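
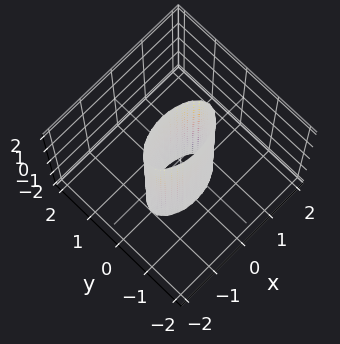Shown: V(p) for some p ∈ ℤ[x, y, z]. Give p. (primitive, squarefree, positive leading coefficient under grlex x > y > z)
x^2 + 3*y^2 - 1

1. The degree is 2 — a cylinder; a quadric.
2. Symmetries: mirror symmetry z ↦ −z ⇒ only even powers of z; it's symmetric under y → −y, forcing even powers of y; the x ↦ −x reflection is a symmetry, so x appears only in even powers.
3. From the visible intercepts: it misses every integer gridline on the z-axis; among the integer gridlines, it crosses the x-axis at x ∈ {-1, 1}.
4. These observations pin down the coefficients.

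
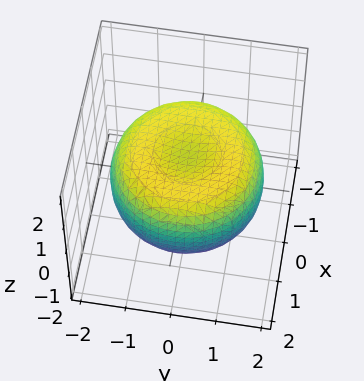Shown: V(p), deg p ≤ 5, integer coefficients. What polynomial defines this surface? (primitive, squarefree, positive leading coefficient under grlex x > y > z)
x^4 + 2*x^2*y^2 + y^4 - 2*x^2 - 2*y^2 + 3*z^2 - 2

First, the degree is 4 — no degree-3 surface has this shape.
Then, by symmetry, the z-axis is an axis of rotation, so x and y enter only as x² + y².
Next, from the visible intercepts: a circular section at z = -1 has radius exactly 1.
Finally, fitting integer coefficients to these (and the overall shape) gives p.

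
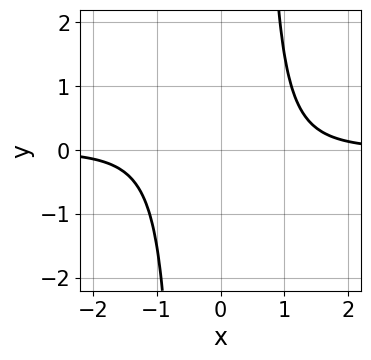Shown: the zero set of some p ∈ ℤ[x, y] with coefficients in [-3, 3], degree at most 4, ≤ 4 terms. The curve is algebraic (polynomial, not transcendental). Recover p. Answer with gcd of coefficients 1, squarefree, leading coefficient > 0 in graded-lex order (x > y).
3*x^3*y - x*y - 3

Degree: a generic line meets the curve in up to 4 points, so deg p = 4.
Checking where it meets the axes: the curve avoids every integer y-axis point in the box; it misses every integer gridline on the x-axis.
These observations pin down the coefficients.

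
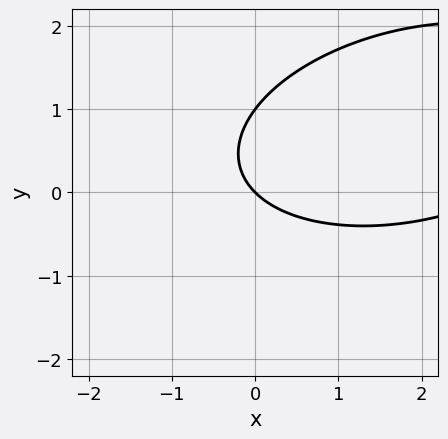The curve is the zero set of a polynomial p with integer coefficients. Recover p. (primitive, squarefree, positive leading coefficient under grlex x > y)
First, the degree is 2 — a generic line meets the curve in up to 2 points.
Next, against the integer gridlines: it meets the x-axis at x = 0 (among the integer gridlines); among the integer gridlines, it crosses the y-axis at y ∈ {0, 1}.
Finally, fitting integer coefficients to these (and the overall shape) gives p.

x^2 - x*y + 3*y^2 - 3*x - 3*y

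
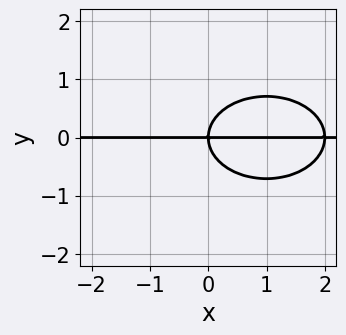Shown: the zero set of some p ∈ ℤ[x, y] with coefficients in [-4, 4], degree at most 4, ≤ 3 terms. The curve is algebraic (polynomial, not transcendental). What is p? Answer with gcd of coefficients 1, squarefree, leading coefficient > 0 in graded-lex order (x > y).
1. The degree is 3 — no degree-2 curve has this shape.
2. From the visible intercepts: it meets the y-axis at y = 0 (among the integer gridlines); the visible x-axis segment lies entirely on the curve.
3. Fitting integer coefficients to these (and the overall shape) gives p.

x^2*y + 2*y^3 - 2*x*y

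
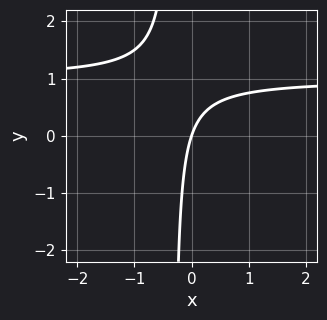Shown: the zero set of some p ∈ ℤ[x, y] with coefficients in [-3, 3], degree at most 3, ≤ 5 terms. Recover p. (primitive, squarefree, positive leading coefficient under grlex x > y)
3*x*y - 3*x + y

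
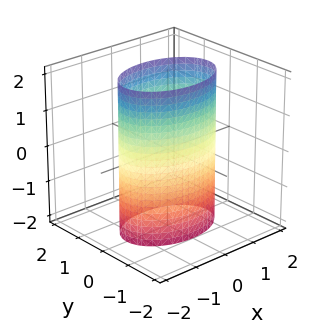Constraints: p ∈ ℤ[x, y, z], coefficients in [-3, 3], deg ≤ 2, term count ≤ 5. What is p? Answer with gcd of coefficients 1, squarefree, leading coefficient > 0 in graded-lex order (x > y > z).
x^2 + 2*y^2 - 2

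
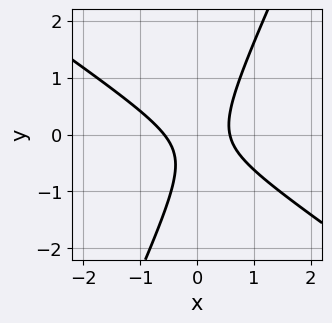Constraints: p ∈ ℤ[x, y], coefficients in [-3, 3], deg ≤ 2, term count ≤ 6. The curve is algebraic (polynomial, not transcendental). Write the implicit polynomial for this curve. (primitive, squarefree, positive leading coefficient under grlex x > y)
First, the degree is 2 — a generic line meets the curve in up to 2 points.
Next, from the visible intercepts: the curve avoids every integer y-axis point in the box.
Finally, assembling these constraints gives the stated polynomial.

3*x^2 + 3*x*y - 2*y^2 - y - 1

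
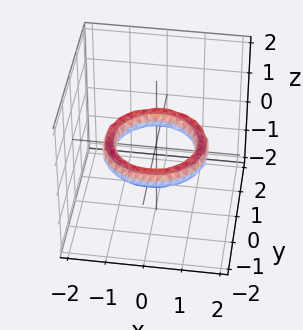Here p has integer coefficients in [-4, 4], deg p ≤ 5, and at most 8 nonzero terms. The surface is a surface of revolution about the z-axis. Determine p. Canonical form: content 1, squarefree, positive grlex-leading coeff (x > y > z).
x^4 + 2*x^2*y^2 + y^4 - 3*x^2 - 3*y^2 + 3*z^2 + 2

1. deg p = 4. No degree-3 surface has this shape.
2. By symmetry, the z-axis is an axis of rotation, so x and y enter only as x² + y².
3. Checking where it meets the axes: a circular section at z = 0 has radius exactly 1; among the integer gridlines, it crosses the y-axis at y ∈ {-1, 1}; it misses every integer gridline on the z-axis.
4. Solving for integer coefficients yields p as stated. Check: (-1, 0, 0) on the x-axis lies on the surface, and p(-1, 0, 0) = 0. ✓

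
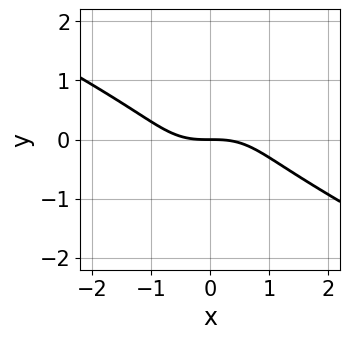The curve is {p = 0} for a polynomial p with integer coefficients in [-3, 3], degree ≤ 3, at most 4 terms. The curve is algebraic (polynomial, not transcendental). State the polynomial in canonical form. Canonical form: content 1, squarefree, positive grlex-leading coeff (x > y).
x^3 + x^2*y + 3*y^3 + 2*y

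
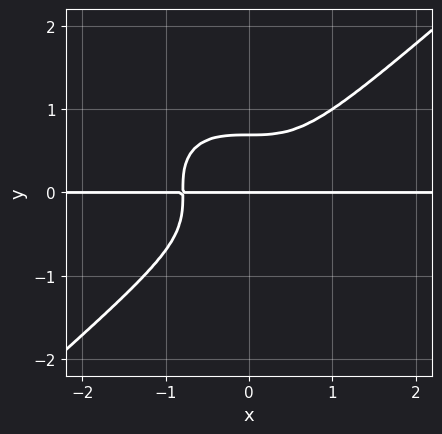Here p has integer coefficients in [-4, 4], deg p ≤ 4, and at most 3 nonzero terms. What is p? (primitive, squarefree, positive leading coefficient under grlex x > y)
2*x^3*y - 3*y^4 + y

First, degree: the shape is more complex than any degree-3 curve, so deg p = 4.
Next, reading off the gridlines: one y-axis crossing is at y = 0; the visible x-axis segment lies entirely on the curve.
Finally, these observations pin down the coefficients.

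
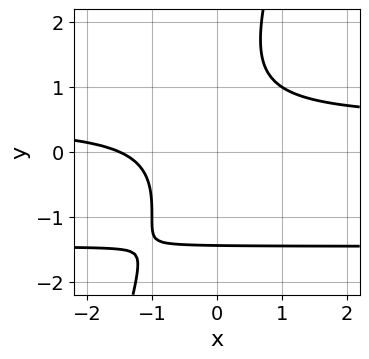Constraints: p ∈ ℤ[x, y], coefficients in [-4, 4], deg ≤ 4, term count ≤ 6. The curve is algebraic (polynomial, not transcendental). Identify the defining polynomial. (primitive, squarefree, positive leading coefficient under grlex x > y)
3*x*y^2 - y^3 + 3*x*y - 2*x - 3

(a) The degree is 3 — a generic line meets the curve in up to 3 points.
(b) The integer polynomial consistent with all of this is the stated p.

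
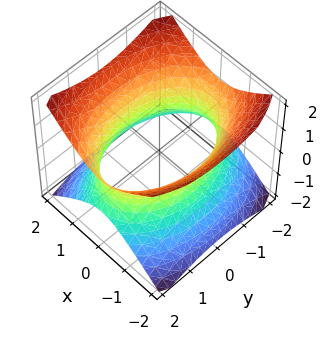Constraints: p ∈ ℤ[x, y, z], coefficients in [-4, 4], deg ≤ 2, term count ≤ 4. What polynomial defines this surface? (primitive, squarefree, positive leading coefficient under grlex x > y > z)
(a) Degree: one connected sheet with a waist; a quadric, so deg p = 2.
(b) Symmetries: the y ↦ −y reflection is a symmetry, so y appears only in even powers; the z ↦ −z reflection is a symmetry, so z appears only in even powers; mirror symmetry x ↦ −x ⇒ only even powers of x.
(c) From the axis intercepts and sections: the surface avoids every integer z-axis point in the box.
(d) Putting this together gives p.

2*x^2 + y^2 - 2*z^2 - 3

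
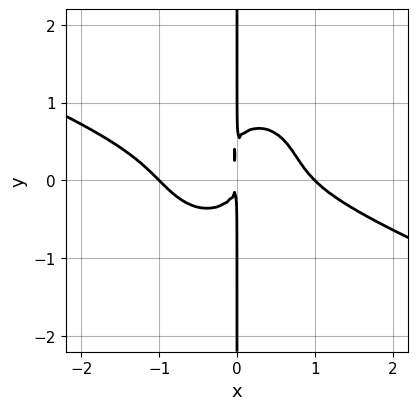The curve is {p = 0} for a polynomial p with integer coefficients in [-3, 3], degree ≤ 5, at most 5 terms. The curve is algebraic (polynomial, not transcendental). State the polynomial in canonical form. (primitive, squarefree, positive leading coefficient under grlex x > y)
1. deg p = 4. A generic line meets the curve in up to 4 points.
2. Observable constraints: the visible y-axis segment lies entirely on the curve; among the integer gridlines, it crosses the x-axis at x ∈ {-1, 1}.
3. Together with the visible shape, these determine p as stated.

x^4 + 2*x^3*y + 2*x*y^3 - x*y^2 - x^2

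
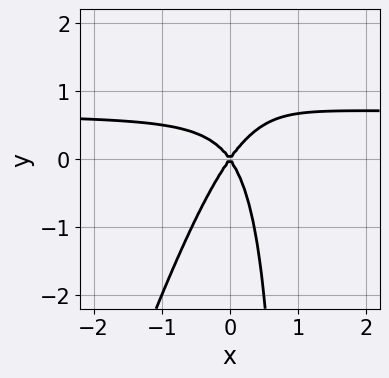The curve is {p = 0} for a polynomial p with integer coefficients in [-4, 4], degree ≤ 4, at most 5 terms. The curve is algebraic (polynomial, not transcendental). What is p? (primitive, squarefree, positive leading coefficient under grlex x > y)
3*x^2*y - x*y^2 - 2*x^2 + y^2

(a) Degree: the shape is more complex than any degree-2 curve, so deg p = 3.
(b) Observable constraints: one y-axis crossing is at y = 0; it meets the x-axis at x = 0 (among the integer gridlines).
(c) Together with the visible shape, these determine p as stated.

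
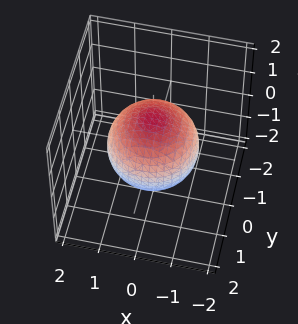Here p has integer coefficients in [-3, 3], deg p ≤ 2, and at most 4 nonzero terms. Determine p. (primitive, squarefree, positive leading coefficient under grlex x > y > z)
1. Degree: a closed, bounded, convex surface; a quadric, so deg p = 2.
2. Symmetries: it's symmetric under z → −z, forcing even powers of z; the surface is invariant under rotation about z: p = q(x² + y², z).
3. From the axis intercepts and sections: a circular section at z = 0 has radius between 1 and 2.
4. Matching integer coefficients to the picture gives p.

2*x^2 + 2*y^2 + 2*z^2 - 3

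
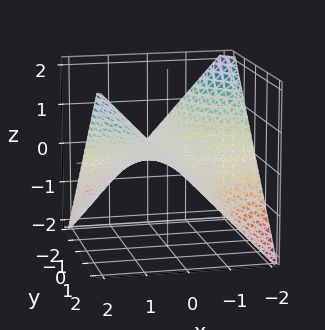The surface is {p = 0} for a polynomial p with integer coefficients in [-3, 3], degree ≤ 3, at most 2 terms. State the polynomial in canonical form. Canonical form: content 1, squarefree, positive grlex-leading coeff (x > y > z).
First, degree: a saddle surface; a quadric, so deg p = 2.
Then, observable constraints: it crosses the z-axis at the gridline z = 0; the visible y-axis segment lies entirely on the surface.
Finally, matching integer coefficients to the picture gives p. Check: (-2, 0, 0) on the x-axis lies on the surface, and p(-2, 0, 0) = 0. ✓

x*y - 2*z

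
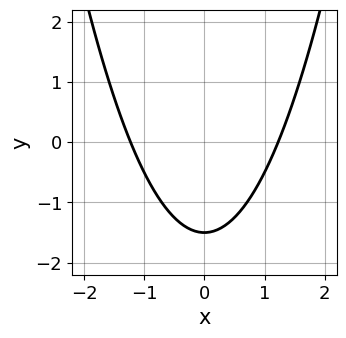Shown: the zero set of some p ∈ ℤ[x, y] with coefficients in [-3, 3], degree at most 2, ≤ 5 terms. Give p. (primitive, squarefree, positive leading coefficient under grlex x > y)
2*x^2 - 2*y - 3

1. The degree is 2 — no degree-1 curve has this shape.
2. Symmetries: mirror symmetry x ↦ −x ⇒ only even powers of x.
3. Matching integer coefficients to the picture gives p.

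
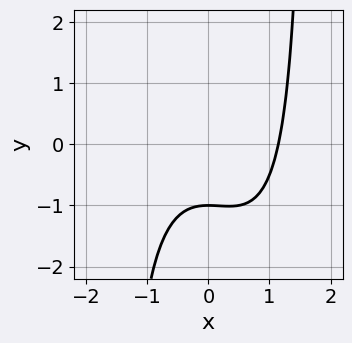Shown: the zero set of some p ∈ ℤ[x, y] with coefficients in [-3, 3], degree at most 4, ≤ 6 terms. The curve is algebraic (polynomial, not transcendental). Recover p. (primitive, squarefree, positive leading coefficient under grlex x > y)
(a) The degree is 3 — no degree-2 curve has this shape.
(b) From the axis intercepts and sections: it crosses the y-axis at the gridline y = -1.
(c) Fitting integer coefficients to these (and the overall shape) gives p.

2*x^3 + x^2*y - 3*y - 3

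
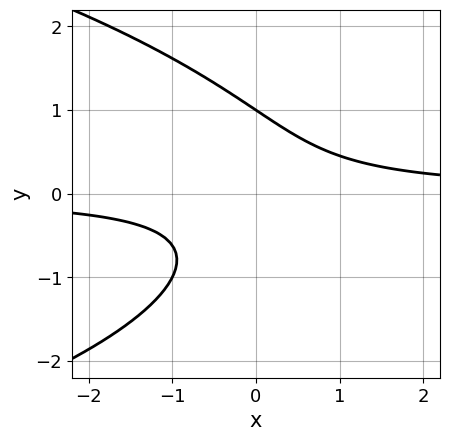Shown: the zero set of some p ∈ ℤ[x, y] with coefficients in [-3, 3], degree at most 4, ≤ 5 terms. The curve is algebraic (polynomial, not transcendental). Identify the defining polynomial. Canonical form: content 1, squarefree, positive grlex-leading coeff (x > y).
y^3 + 2*x*y - 1

1. Degree: a generic line meets the curve in up to 3 points, so deg p = 3.
2. Reading off the gridlines: one y-axis crossing is at y = 1; it misses every integer gridline on the x-axis.
3. Solving for integer coefficients yields p as stated.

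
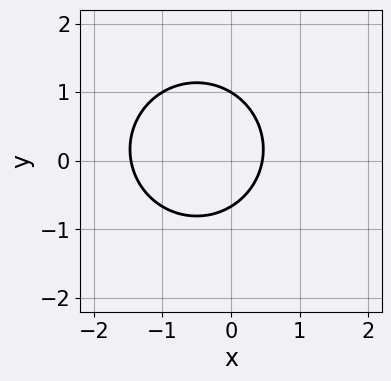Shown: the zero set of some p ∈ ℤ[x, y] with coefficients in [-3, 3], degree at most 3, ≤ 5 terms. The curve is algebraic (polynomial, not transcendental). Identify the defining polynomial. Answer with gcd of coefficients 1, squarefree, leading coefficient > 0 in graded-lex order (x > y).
3*x^2 + 3*y^2 + 3*x - y - 2

1. Degree: a generic line meets the curve in up to 2 points, so deg p = 2.
2. From the visible intercepts: one y-axis crossing is at y = 1.
3. Together with the visible shape, these determine p as stated.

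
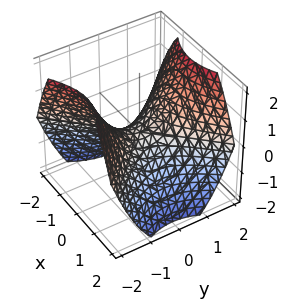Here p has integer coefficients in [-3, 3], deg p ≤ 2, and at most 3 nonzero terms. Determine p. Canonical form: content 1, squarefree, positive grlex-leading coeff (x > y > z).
2*x^2 - 2*y^2 + 3*z

First, degree: a hyperbolic paraboloid; a quadric, so deg p = 2.
Next, symmetries: it's symmetric under x → −x, forcing even powers of x; the y ↦ −y reflection is a symmetry, so y appears only in even powers.
Next, against the integer gridlines: one z-axis crossing is at z = 0; it meets the x-axis at x = 0 (among the integer gridlines); it crosses the y-axis at the gridline y = 0.
Finally, fitting integer coefficients to these (and the overall shape) gives p.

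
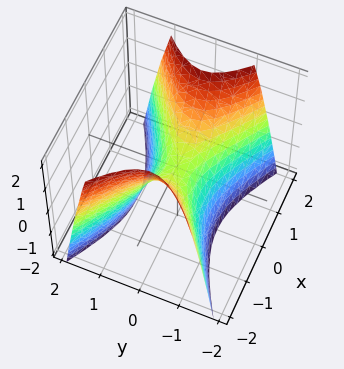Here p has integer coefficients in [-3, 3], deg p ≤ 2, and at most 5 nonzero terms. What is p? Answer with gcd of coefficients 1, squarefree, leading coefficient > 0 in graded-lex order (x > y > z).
x^2 - 2*y^2 - z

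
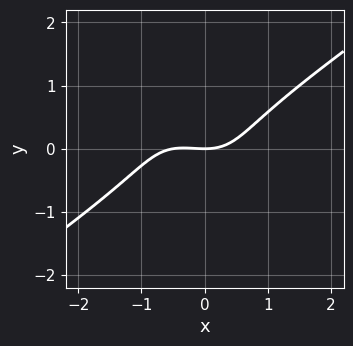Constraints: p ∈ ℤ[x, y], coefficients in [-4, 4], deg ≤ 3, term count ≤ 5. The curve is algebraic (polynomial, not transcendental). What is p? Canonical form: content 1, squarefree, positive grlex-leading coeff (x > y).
2*x^3 - 2*x*y^2 - 3*y^3 + x^2 - 3*y

First, the degree is 3 — a generic line meets the curve in up to 3 points.
Then, reading off the gridlines: it meets the y-axis at y = 0 (among the integer gridlines); one x-axis crossing is at x = 0.
Finally, matching integer coefficients to the picture gives p.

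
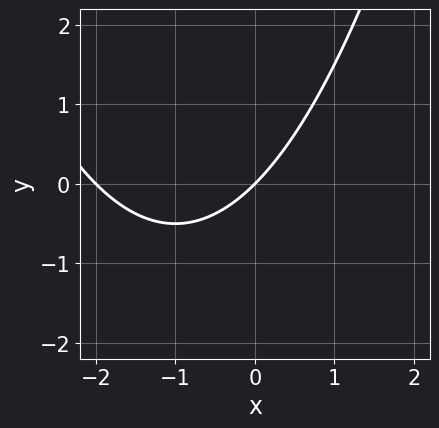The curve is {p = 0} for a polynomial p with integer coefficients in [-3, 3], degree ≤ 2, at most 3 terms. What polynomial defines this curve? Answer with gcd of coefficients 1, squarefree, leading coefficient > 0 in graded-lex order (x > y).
x^2 + 2*x - 2*y

1. Degree: a generic line meets the curve in up to 2 points, so deg p = 2.
2. From the axis intercepts and sections: one y-axis crossing is at y = 0; the x-axis gridline crossings are at x ∈ {-2, 0}.
3. Matching integer coefficients to the picture gives p.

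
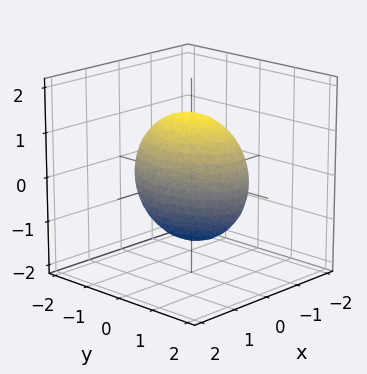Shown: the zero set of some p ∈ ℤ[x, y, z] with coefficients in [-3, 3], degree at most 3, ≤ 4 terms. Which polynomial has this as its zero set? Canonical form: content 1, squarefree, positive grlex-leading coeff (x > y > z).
2*x^2 + y^2 + z^2 - 2

1. deg p = 2. Bounded and convex; a quadric.
2. Symmetries: the x ↦ −x reflection is a symmetry, so x appears only in even powers; mirror symmetry y ↦ −y ⇒ only even powers of y; it's symmetric under z → −z, forcing even powers of z.
3. Checking where it meets the axes: the x-axis gridline crossings are at x ∈ {-1, 1}.
4. These observations pin down the coefficients.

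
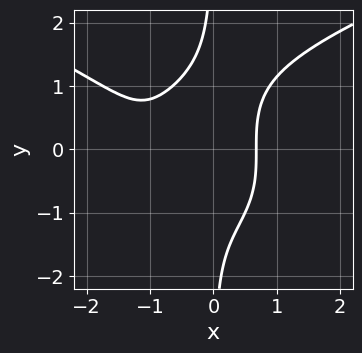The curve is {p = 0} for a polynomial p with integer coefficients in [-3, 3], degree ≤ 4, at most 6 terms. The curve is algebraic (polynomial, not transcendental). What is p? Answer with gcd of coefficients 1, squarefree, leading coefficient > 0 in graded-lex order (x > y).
2*x*y^3 - 2*x^3 - 3*x^2 + 2

(a) Degree: no degree-3 curve has this shape, so deg p = 4.
(b) Checking where it meets the axes: no y-intercept at any integer in the box.
(c) Solving for integer coefficients yields p as stated.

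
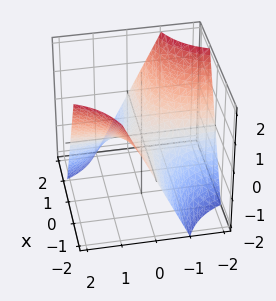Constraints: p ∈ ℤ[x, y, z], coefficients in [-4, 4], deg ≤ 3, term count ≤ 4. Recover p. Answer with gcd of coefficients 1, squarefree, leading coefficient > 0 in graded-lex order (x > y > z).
x*y + z

1. Degree: a hyperbolic paraboloid; a quadric, so deg p = 2.
2. Checking where it meets the axes: the visible x-axis segment lies entirely on the surface; it crosses the z-axis at the gridline z = 0.
3. Matching integer coefficients to the picture gives p. Check: (0, -1, 0) on the y-axis lies on the surface, and p(0, -1, 0) = 0. ✓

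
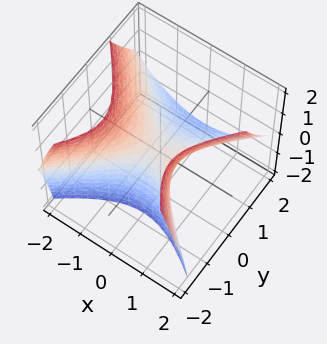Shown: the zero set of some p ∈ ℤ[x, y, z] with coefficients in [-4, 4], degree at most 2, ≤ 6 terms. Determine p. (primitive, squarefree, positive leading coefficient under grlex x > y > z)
x^2 - y^2 - y*z - z

First, degree: a generic line meets the surface in up to 2 points, so deg p = 2.
Next, from the axis intercepts and sections: it meets the x-axis at x = 0 (among the integer gridlines); it crosses the y-axis at the gridline y = 0.
Finally, assembling these constraints gives the stated polynomial.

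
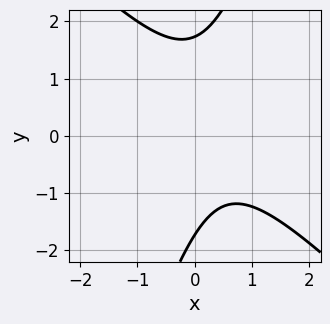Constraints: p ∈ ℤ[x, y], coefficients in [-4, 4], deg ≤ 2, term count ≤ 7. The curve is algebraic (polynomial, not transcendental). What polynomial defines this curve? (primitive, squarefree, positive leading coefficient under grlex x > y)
3*x^2 + 2*x*y - y^2 - 2*x + 3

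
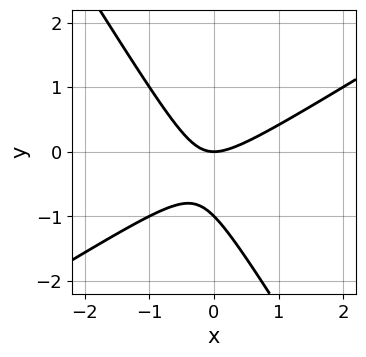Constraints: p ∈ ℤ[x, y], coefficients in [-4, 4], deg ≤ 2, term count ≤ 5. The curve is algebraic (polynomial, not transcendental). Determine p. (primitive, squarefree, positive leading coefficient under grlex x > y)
x^2 - x*y - y^2 - y

deg p = 2.
Observable constraints: it crosses the x-axis at the gridline x = 0; among the integer gridlines, it crosses the y-axis at y ∈ {-1, 0}.
Fitting integer coefficients to these (and the overall shape) gives p.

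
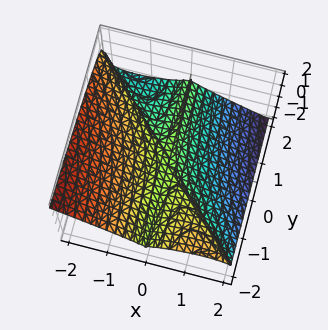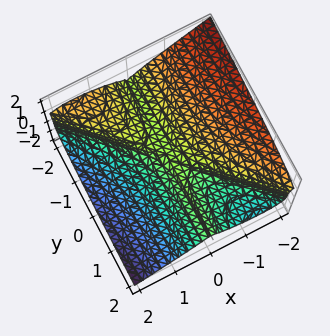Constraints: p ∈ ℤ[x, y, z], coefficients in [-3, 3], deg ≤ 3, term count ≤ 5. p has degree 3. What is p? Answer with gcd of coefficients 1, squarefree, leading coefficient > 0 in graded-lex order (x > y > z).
x^3 + x^2*y + 3*z^3

First, degree: no degree-2 surface has this shape, so deg p = 3.
Next, against the integer gridlines: every point of the y-axis in the box is on the surface; one x-axis crossing is at x = 0; it crosses the z-axis at the gridline z = 0.
Finally, putting this together gives p.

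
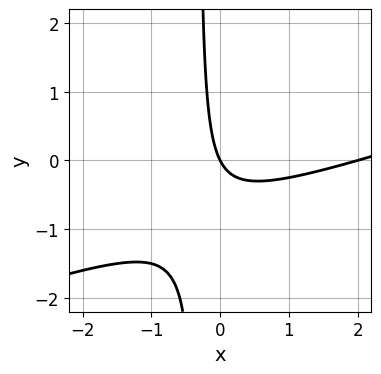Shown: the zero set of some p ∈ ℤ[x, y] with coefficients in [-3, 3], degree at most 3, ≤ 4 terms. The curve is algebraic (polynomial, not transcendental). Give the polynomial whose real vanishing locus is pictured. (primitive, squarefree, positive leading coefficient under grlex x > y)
1. deg p = 2. A generic line meets the curve in up to 2 points.
2. Against the integer gridlines: one y-axis crossing is at y = 0; the x-axis gridline crossings are at x ∈ {0, 2}.
3. Matching integer coefficients to the picture gives p.

x^2 - 3*x*y - 2*x - y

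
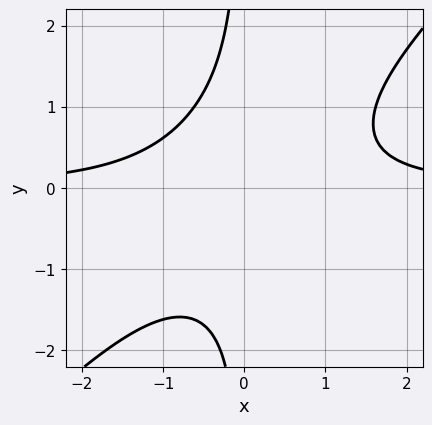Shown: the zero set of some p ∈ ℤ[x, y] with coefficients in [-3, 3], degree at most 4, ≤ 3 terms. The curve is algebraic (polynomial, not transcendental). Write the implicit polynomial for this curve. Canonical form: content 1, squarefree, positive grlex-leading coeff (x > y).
x^2*y - x*y^2 - 1

First, deg p = 3. No degree-2 curve has this shape.
Then, reading off the gridlines: no y-intercept at any integer in the box; the curve avoids every integer x-axis point in the box.
Finally, matching integer coefficients to the picture gives p.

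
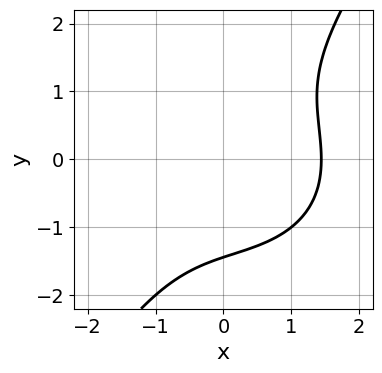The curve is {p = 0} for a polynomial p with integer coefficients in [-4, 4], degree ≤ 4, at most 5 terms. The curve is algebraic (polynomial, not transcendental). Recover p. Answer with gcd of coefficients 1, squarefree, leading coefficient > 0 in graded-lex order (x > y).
x^3 + x*y^2 - y^3 - 3

First, the degree is 3 — a generic line meets the curve in up to 3 points.
Finally, solving for integer coefficients yields p as stated.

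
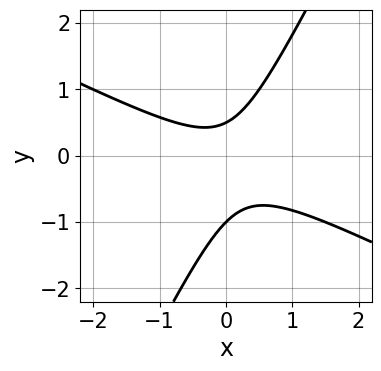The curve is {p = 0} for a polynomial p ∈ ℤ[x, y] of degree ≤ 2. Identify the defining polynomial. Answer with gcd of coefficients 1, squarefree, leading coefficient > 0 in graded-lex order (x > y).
2*x^2 + 3*x*y - 2*y^2 - y + 1

Degree: a generic line meets the curve in up to 2 points, so deg p = 2.
Observable constraints: no x-intercept at any integer in the box; one y-axis crossing is at y = -1.
Putting this together gives p.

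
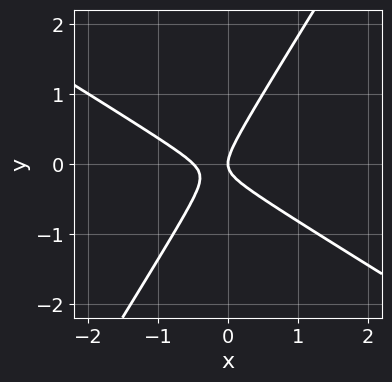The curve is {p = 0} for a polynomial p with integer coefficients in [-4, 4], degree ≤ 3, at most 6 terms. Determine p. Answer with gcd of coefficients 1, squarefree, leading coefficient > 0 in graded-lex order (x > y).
2*x^2 + 2*x*y - 2*y^2 + x

(a) deg p = 2.
(b) Against the integer gridlines: it meets the y-axis at y = 0 (among the integer gridlines); it crosses the x-axis at the gridline x = 0.
(c) Assembling these constraints gives the stated polynomial.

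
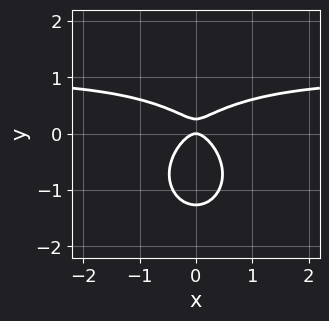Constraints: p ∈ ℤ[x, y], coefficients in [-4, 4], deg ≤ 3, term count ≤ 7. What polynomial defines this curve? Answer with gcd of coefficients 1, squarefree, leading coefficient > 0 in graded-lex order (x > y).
Degree: a generic line meets the curve in up to 3 points, so deg p = 3.
Symmetries: it's symmetric under x → −x, forcing even powers of x.
Observable constraints: it meets the y-axis at y = 0 (among the integer gridlines); it crosses the x-axis at the gridline x = 0.
Together with the visible shape, these determine p as stated.

3*x^2*y + 3*y^3 - 3*x^2 + 3*y^2 - y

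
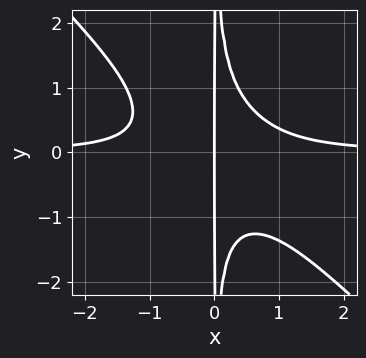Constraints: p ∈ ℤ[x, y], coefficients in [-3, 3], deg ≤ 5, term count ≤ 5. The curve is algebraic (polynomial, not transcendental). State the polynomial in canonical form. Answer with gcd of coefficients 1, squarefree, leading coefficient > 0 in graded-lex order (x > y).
2*x^3*y + 2*x^2*y^2 - x

1. Degree: the shape is more complex than any degree-3 curve, so deg p = 4.
2. Observable constraints: one x-axis crossing is at x = 0; every point of the y-axis in the box is on the curve.
3. The integer polynomial consistent with all of this is the stated p.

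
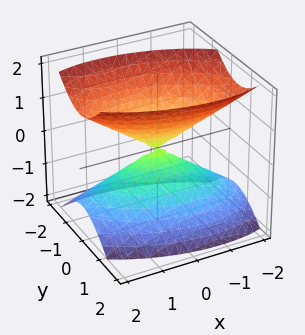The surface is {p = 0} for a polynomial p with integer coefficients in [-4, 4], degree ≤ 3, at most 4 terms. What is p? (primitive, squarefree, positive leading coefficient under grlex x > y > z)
x^2 + x*y + 3*y^2 - 2*z^2

First, I count 2 distinct pieces. They look like related sheets of one shape, so recover p as a whole.
Next, degree: the shape is more complex than any degree-1 surface, so deg p = 2.
Then, checking where it meets the axes: one z-axis crossing is at z = 0; it meets the x-axis at x = 0 (among the integer gridlines); it crosses the y-axis at the gridline y = 0.
Finally, fitting integer coefficients to these (and the overall shape) gives p.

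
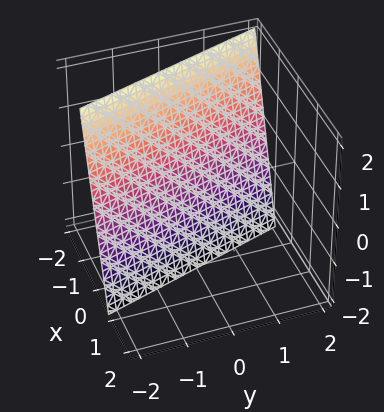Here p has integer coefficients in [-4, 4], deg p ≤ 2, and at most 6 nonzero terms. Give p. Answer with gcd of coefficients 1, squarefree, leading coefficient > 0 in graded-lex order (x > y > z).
3*x + y + z + 2

1. deg p = 1. The surface is flat (a plane).
2. Against the integer gridlines: it crosses the z-axis at the gridline z = -2; it meets the y-axis at y = -2 (among the integer gridlines).
3. Together with the visible shape, these determine p as stated.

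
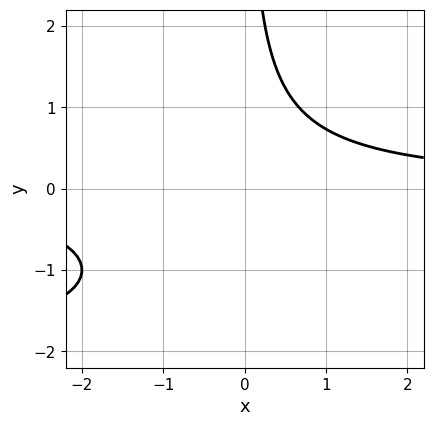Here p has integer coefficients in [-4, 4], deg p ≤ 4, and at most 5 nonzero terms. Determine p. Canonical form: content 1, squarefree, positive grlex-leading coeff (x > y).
x*y^2 + 2*x*y - 2

First, degree: a generic line meets the curve in up to 3 points, so deg p = 3.
Then, from the axis intercepts and sections: it misses every integer gridline on the x-axis; no y-intercept at any integer in the box.
Finally, assembling these constraints gives the stated polynomial.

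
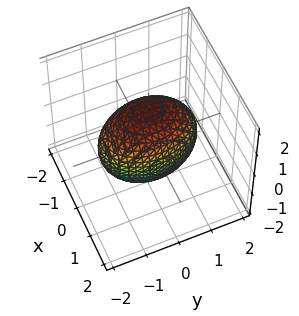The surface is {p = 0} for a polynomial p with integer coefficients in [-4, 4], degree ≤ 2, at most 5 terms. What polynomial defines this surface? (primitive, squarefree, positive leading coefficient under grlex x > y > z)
2*x^2 + y^2 + z^2 - 2

1. The degree is 2 — a closed, bounded, convex surface; a quadric.
2. Symmetries: the z ↦ −z reflection is a symmetry, so z appears only in even powers; the y ↦ −y reflection is a symmetry, so y appears only in even powers; the x ↦ −x reflection is a symmetry, so x appears only in even powers.
3. From the visible intercepts: among the integer gridlines, it crosses the x-axis at x ∈ {-1, 1}.
4. Solving for integer coefficients yields p as stated.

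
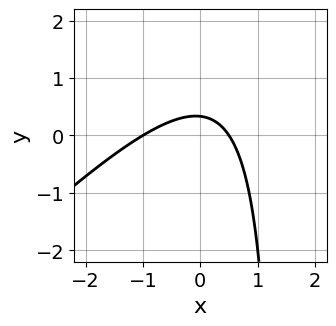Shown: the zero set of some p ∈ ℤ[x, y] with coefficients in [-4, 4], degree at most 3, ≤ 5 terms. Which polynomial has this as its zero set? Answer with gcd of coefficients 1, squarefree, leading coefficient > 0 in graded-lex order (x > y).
deg p = 2. No degree-1 curve has this shape.
From the axis intercepts and sections: one x-axis crossing is at x = -1.
These observations pin down the coefficients.

2*x^2 - 2*x*y + x + 3*y - 1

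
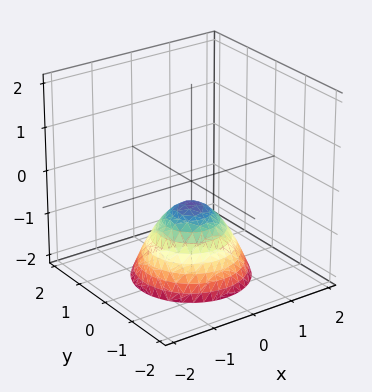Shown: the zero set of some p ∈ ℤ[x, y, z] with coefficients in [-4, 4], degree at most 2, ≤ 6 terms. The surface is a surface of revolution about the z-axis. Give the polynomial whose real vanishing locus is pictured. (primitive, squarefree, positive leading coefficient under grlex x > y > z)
First, the degree is 2 — the shape is more complex than any degree-1 surface.
Next, symmetries: rotational symmetry about the z-axis ⇒ p depends on x, y only through x² + y².
Next, from the axis intercepts and sections: a circular section at z = -1 has radius between 0 and 1; it misses every integer gridline on the y-axis.
Finally, fitting integer coefficients to these (and the overall shape) gives p.

2*x^2 + 2*y^2 + 2*z + 1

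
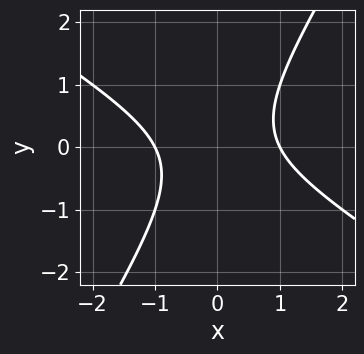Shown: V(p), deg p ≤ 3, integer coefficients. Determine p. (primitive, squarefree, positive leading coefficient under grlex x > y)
First, deg p = 2. A generic line meets the curve in up to 2 points.
Next, reading off the gridlines: no y-intercept at any integer in the box; the x-axis gridline crossings are at x ∈ {-1, 1}.
Finally, these observations pin down the coefficients.

x^2 + x*y - y^2 - 1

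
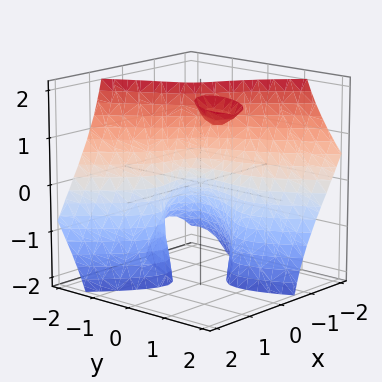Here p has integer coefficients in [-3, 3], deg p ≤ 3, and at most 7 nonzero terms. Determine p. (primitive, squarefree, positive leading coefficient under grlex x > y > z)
2*x^3 - 3*x*y*z + y^3 + x^2 + 1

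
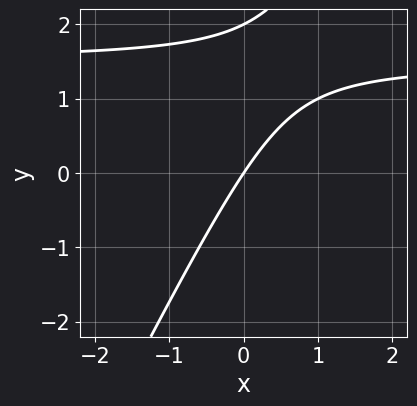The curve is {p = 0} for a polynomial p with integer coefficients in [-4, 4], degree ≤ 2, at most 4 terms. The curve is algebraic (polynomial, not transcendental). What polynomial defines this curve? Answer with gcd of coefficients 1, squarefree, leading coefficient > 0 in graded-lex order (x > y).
(a) The degree is 2 — the shape is more complex than any degree-1 curve.
(b) Reading off the gridlines: the y-axis gridline crossings are at y ∈ {0, 2}; it crosses the x-axis at the gridline x = 0.
(c) Fitting integer coefficients to these (and the overall shape) gives p.

2*x*y - y^2 - 3*x + 2*y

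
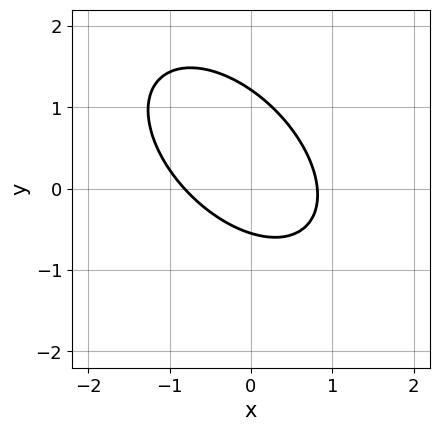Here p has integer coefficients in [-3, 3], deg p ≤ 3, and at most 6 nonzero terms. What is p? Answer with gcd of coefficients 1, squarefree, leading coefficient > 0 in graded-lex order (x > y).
3*x^2 + 3*x*y + 3*y^2 - 2*y - 2

Degree: no degree-1 curve has this shape, so deg p = 2.
Matching integer coefficients to the picture gives p.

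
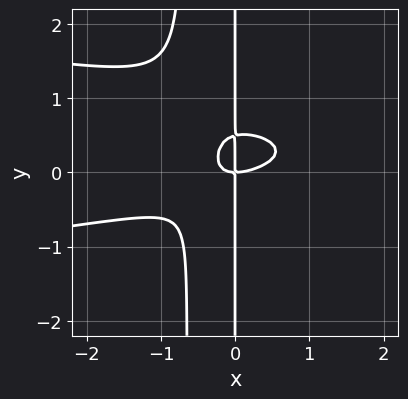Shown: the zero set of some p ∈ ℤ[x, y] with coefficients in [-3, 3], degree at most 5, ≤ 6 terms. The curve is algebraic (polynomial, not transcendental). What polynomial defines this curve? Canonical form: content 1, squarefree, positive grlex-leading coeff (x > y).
3*x^2*y^2 + x^3 - 2*x^2*y + 2*x*y^2 - x*y

First, the degree is 4 — no degree-3 curve has this shape.
Then, from the visible intercepts: the visible y-axis segment lies entirely on the curve; it crosses the x-axis at the gridline x = 0.
Finally, assembling these constraints gives the stated polynomial.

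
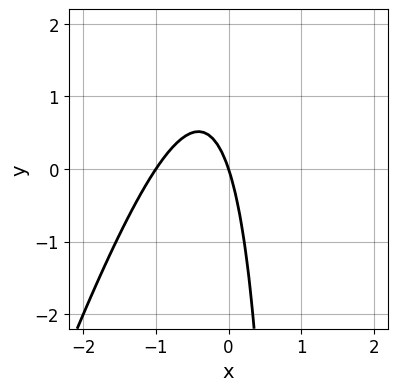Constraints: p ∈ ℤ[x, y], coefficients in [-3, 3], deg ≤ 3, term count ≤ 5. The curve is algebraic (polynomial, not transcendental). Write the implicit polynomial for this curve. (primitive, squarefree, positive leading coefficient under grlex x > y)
3*x^2 - x*y + 3*x + y

deg p = 2. The shape is more complex than any degree-1 curve.
From the visible intercepts: the x-axis gridline crossings are at x ∈ {-1, 0}; it crosses the y-axis at the gridline y = 0.
Assembling these constraints gives the stated polynomial.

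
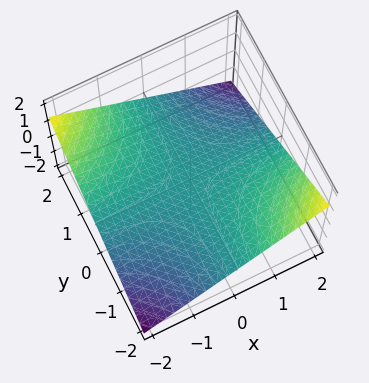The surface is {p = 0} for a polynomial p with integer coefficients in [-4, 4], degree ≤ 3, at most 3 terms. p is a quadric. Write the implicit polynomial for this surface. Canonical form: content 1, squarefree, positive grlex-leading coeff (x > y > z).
First, degree: a hyperbolic paraboloid; a quadric, so deg p = 2.
Then, reading off the gridlines: it crosses the z-axis at the gridline z = 0; the visible y-axis segment lies entirely on the surface.
Finally, matching integer coefficients to the picture gives p. Check: (2, 0, 0) on the x-axis lies on the surface, and p(2, 0, 0) = 0. ✓

x*y + 3*z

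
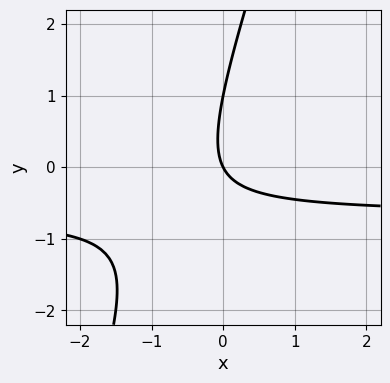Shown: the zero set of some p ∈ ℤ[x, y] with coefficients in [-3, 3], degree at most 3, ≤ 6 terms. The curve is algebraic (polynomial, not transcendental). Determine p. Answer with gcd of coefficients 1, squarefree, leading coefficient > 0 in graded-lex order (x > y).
3*x*y - y^2 + 2*x + y

(a) deg p = 2. No degree-1 curve has this shape.
(b) From the axis intercepts and sections: it crosses the x-axis at the gridline x = 0; the y-axis gridline crossings are at y ∈ {0, 1}.
(c) Fitting integer coefficients to these (and the overall shape) gives p.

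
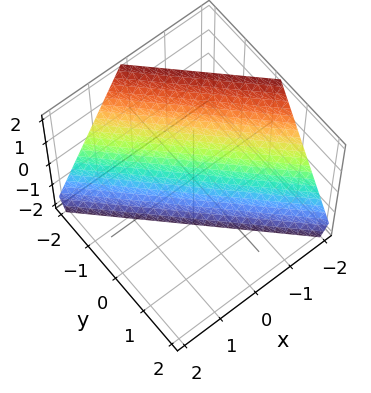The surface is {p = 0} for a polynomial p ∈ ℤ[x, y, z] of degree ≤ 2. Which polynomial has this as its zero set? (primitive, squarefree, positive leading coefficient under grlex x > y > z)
(a) The degree is 1 — the surface is flat (a plane).
(b) Checking where it meets the axes: it crosses the y-axis at the gridline y = -1; it crosses the z-axis at the gridline z = -2.
(c) Matching integer coefficients to the picture gives p. Check: (-1, 0, 0) on the x-axis lies on the surface, and p(-1, 0, 0) = 0. ✓

2*x + 2*y + z + 2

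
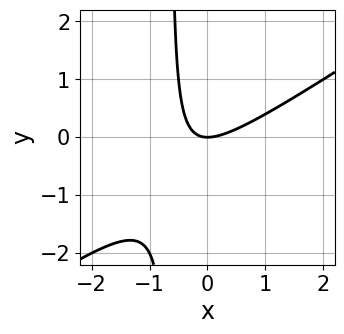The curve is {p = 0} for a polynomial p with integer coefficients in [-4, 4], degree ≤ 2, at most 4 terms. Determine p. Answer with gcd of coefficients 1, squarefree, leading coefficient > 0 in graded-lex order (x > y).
Degree: no degree-1 curve has this shape, so deg p = 2.
From the visible intercepts: it crosses the y-axis at the gridline y = 0; it meets the x-axis at x = 0 (among the integer gridlines).
Solving for integer coefficients yields p as stated.

2*x^2 - 3*x*y - 2*y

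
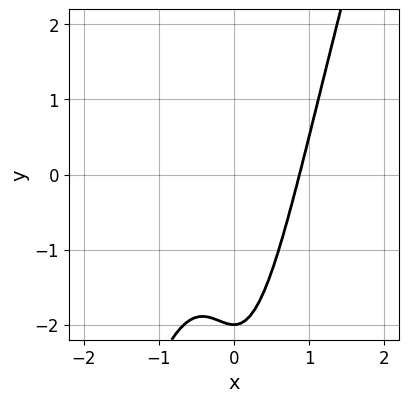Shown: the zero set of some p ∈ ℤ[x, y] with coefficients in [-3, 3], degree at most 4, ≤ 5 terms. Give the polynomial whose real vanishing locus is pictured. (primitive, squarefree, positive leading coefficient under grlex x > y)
1. deg p = 3. The shape is more complex than any degree-2 curve.
2. Reading off the gridlines: it crosses the y-axis at the gridline y = -2.
3. Fitting integer coefficients to these (and the overall shape) gives p.

3*x^3 - x^2*y - y - 2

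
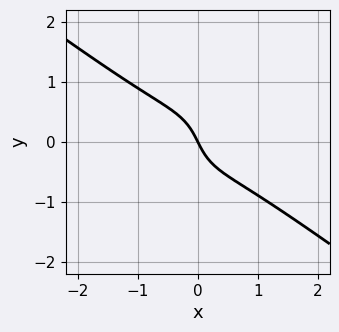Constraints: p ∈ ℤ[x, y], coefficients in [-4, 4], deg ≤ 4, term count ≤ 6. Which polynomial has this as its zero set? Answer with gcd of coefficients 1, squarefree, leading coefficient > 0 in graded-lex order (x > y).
3*x^3 + 3*x^2*y + 2*y^3 + 2*x + y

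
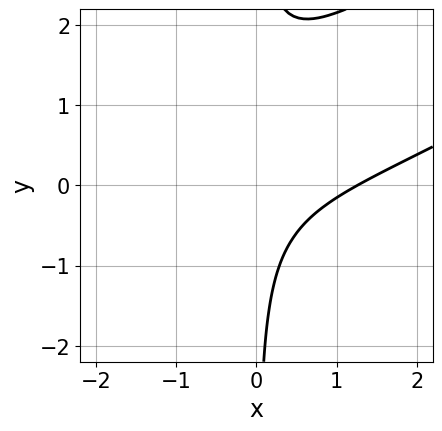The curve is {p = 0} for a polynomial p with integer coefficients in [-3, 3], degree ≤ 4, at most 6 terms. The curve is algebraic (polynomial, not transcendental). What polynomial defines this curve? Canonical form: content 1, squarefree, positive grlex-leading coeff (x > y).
deg p = 3. A generic line meets the curve in up to 3 points.
Checking where it meets the axes: it misses every integer gridline on the y-axis.
Putting this together gives p.

x^3 - 3*x^2*y + 3*x*y^2 - 3*x*y - 2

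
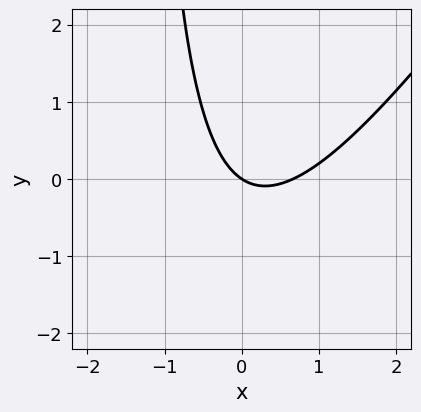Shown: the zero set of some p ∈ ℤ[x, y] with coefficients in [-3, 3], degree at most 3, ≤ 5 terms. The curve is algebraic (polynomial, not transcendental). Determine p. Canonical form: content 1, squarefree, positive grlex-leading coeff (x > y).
3*x^2 - 2*x*y - 2*x - 3*y

Degree: no degree-1 curve has this shape, so deg p = 2.
Against the integer gridlines: one y-axis crossing is at y = 0; one x-axis crossing is at x = 0.
Solving for integer coefficients yields p as stated.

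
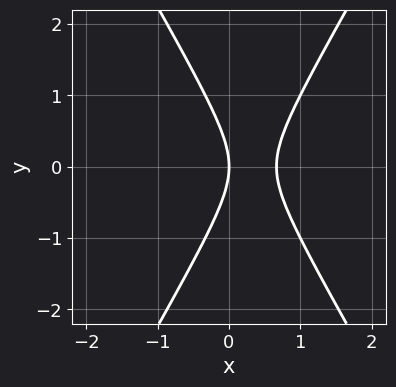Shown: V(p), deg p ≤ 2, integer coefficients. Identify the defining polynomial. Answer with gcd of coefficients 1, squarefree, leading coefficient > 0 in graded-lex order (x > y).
1. Degree: a generic line meets the curve in up to 2 points, so deg p = 2.
2. Symmetries: the y ↦ −y reflection is a symmetry, so y appears only in even powers.
3. Checking where it meets the axes: it meets the x-axis at x = 0 (among the integer gridlines); it crosses the y-axis at the gridline y = 0.
4. Assembling these constraints gives the stated polynomial.

3*x^2 - y^2 - 2*x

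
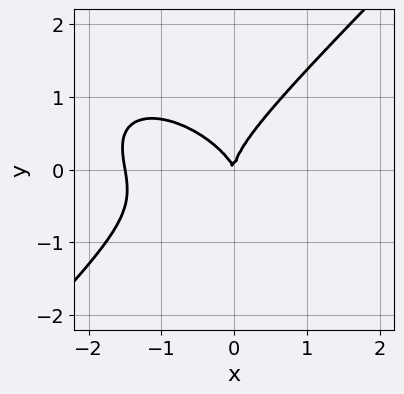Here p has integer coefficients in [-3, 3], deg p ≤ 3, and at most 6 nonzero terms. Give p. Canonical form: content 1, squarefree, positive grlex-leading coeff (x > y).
1. deg p = 3. A generic line meets the curve in up to 3 points.
2. Against the integer gridlines: it meets the x-axis at x = 0 (among the integer gridlines); it meets the y-axis at y = 0 (among the integer gridlines).
3. Together with the visible shape, these determine p as stated.

2*x^3 + x^2*y - 3*y^3 + 3*x^2 + x*y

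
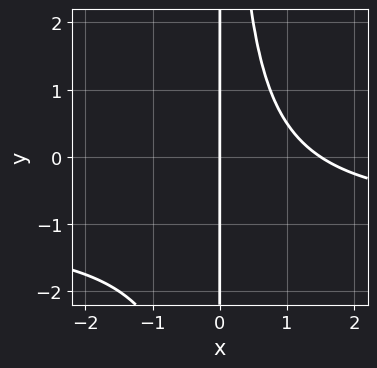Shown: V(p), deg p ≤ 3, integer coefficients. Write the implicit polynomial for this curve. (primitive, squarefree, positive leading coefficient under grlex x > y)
First, deg p = 3. The shape is more complex than any degree-2 curve.
Then, from the axis intercepts and sections: every point of the y-axis in the box is on the curve; it crosses the x-axis at the gridline x = 0.
Finally, putting this together gives p.

2*x^2*y + 2*x^2 - 3*x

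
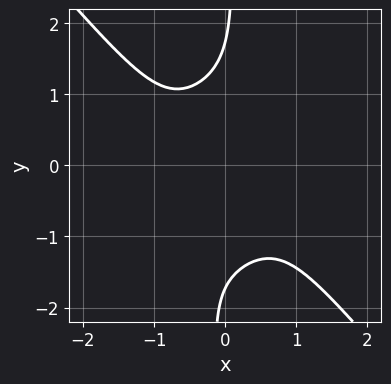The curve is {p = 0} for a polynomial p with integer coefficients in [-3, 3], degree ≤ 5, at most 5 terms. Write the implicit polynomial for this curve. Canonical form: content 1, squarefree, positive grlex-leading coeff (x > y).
3*x^4 + 2*x*y^3 + x*y^2 - y^2 + 3

The degree is 4 — the shape is more complex than any degree-3 curve.
Checking where it meets the axes: the curve avoids every integer x-axis point in the box.
Matching integer coefficients to the picture gives p.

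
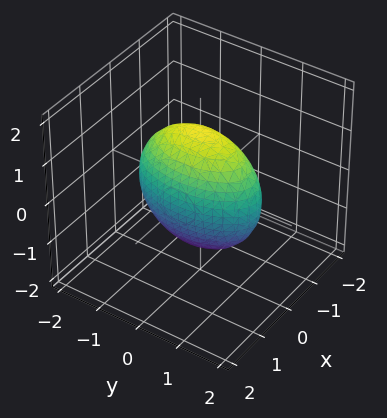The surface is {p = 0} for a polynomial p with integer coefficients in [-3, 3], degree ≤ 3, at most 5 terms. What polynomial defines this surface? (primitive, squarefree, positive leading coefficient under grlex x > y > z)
3*x^2 + y^2 + z^2 - 2

deg p = 2.
Symmetries: mirror symmetry y ↦ −y ⇒ only even powers of y; the z ↦ −z reflection is a symmetry, so z appears only in even powers; the x ↦ −x reflection is a symmetry, so x appears only in even powers.
Together with the visible shape, these determine p as stated.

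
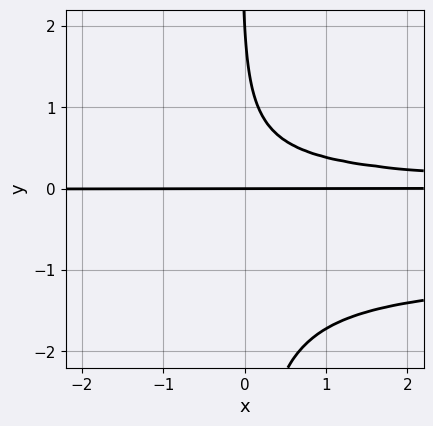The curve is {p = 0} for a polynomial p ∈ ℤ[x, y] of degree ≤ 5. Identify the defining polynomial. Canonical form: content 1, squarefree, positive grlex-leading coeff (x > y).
(a) Degree: the shape is more complex than any degree-3 curve, so deg p = 4.
(b) From the axis intercepts and sections: the visible x-axis segment lies entirely on the curve; among the integer gridlines, it crosses the y-axis at y ∈ {0, 2}.
(c) Matching integer coefficients to the picture gives p.

3*x*y^3 + 3*x*y^2 + y^2 - 2*y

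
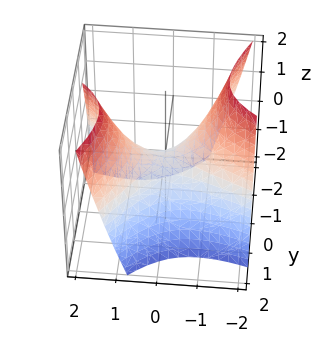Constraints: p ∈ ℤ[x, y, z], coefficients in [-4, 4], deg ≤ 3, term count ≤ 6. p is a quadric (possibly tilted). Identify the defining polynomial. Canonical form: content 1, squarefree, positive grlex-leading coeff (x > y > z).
2*x^2 + 3*x*y - 3*y^2 - 3*z

(a) deg p = 2.
(b) From the axis intercepts and sections: one y-axis crossing is at y = 0; it crosses the x-axis at the gridline x = 0; one z-axis crossing is at z = 0.
(c) Fitting integer coefficients to these (and the overall shape) gives p.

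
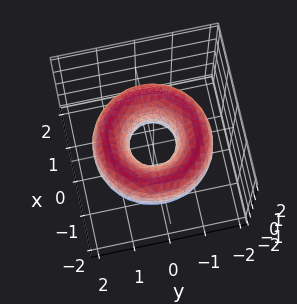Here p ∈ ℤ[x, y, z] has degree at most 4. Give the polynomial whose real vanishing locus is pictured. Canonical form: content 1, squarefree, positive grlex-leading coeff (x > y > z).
x^4 + 2*x^2*y^2 + y^4 - 3*x^2 - 3*y^2 + 2*z^2 + 1

The degree is 4 — no degree-3 surface has this shape.
Symmetry: the z-axis is an axis of rotation, so x and y enter only as x² + y².
Reading off the gridlines: it misses every integer gridline on the z-axis; a circular section at z = 0 has radius between 0 and 1.
Fitting integer coefficients to these (and the overall shape) gives p.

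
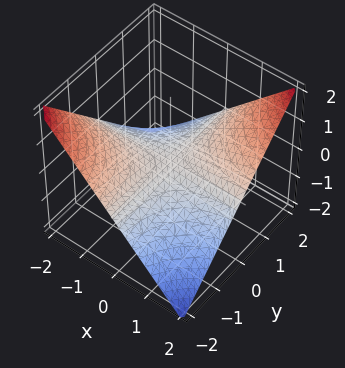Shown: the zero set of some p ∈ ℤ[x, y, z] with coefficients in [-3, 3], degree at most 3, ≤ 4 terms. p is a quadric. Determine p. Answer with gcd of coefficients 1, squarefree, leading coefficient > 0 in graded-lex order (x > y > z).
x*y - 2*z

(a) deg p = 2. A hyperbolic paraboloid; a quadric.
(b) Reading off the gridlines: it crosses the z-axis at the gridline z = 0; every point of the y-axis in the box is on the surface; every point of the x-axis in the box is on the surface.
(c) These observations pin down the coefficients.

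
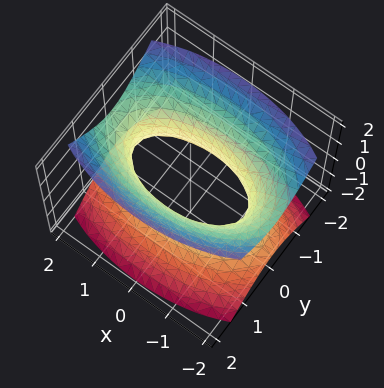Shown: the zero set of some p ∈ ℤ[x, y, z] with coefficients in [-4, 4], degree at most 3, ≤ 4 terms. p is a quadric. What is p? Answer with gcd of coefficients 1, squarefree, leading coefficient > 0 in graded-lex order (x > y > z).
x^2 + 3*y^2 - 2*z^2 - 2

Degree: one connected sheet with a waist; a quadric, so deg p = 2.
Symmetries: mirror symmetry z ↦ −z ⇒ only even powers of z; the x ↦ −x reflection is a symmetry, so x appears only in even powers; the y ↦ −y reflection is a symmetry, so y appears only in even powers.
Against the integer gridlines: no z-intercept at any integer in the box.
These observations pin down the coefficients.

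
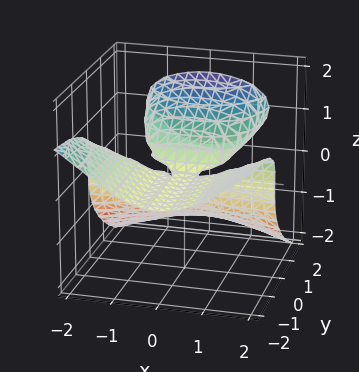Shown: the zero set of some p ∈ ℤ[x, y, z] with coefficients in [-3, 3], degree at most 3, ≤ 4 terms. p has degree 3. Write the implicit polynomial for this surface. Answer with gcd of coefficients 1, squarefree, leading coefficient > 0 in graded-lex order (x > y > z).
First, deg p = 3. No degree-2 surface has this shape.
Next, against the integer gridlines: it meets the z-axis at z = 0 (among the integer gridlines); the visible x-axis segment lies entirely on the surface.
Finally, fitting integer coefficients to these (and the overall shape) gives p. Check: (0, -1, 0) on the y-axis lies on the surface, and p(0, -1, 0) = 0. ✓

x^2*y + 2*z^3 - 3*y*z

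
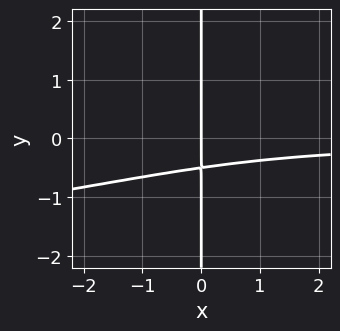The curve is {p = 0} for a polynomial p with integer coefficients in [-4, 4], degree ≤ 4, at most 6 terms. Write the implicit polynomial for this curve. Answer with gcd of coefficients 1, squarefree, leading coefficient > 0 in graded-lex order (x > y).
2*x*y^3 + x^2*y - x*y^2 + x*y + x

The degree is 4 — a generic line meets the curve in up to 4 points.
From the axis intercepts and sections: one x-axis crossing is at x = 0; every point of the y-axis in the box is on the curve.
Solving for integer coefficients yields p as stated.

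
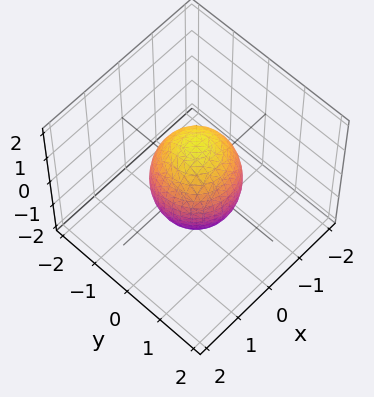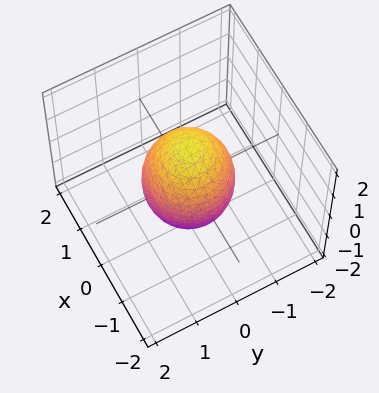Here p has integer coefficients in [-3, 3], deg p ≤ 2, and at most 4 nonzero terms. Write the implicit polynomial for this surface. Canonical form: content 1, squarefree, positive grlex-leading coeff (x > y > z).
2*x^2 + 2*y^2 + z^2 - 2

deg p = 2.
By symmetry, every cross-section ⟂ z is a circle, so x, y appear only via x² + y².
Checking where it meets the axes: among the integer gridlines, it crosses the x-axis at x ∈ {-1, 1}; a circular section at z = 0 has radius exactly 1; the y-axis gridline crossings are at y ∈ {-1, 1}.
Together with the visible shape, these determine p as stated.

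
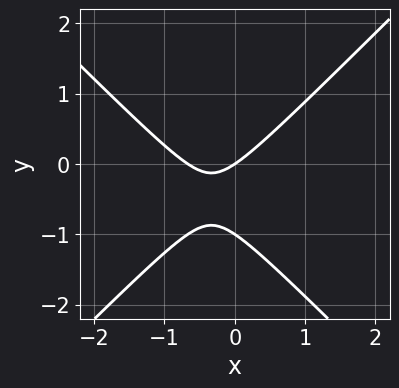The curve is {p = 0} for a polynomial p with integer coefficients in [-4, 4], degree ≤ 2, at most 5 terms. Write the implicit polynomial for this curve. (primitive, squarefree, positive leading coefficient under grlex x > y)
3*x^2 - 3*y^2 + 2*x - 3*y

1. Degree: a generic line meets the curve in up to 2 points, so deg p = 2.
2. From the visible intercepts: among the integer gridlines, it crosses the y-axis at y ∈ {-1, 0}; it crosses the x-axis at the gridline x = 0.
3. Together with the visible shape, these determine p as stated.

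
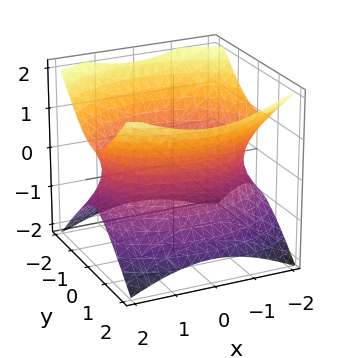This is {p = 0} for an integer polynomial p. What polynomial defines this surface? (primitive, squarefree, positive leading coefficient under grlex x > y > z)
x^2 + 2*y^2 - 2*z^2 - 3

deg p = 2. An hourglass — one-sheet hyperboloid; a quadric.
Symmetries: the x ↦ −x reflection is a symmetry, so x appears only in even powers; mirror symmetry z ↦ −z ⇒ only even powers of z; mirror symmetry y ↦ −y ⇒ only even powers of y.
From the visible intercepts: the surface avoids every integer z-axis point in the box.
Putting this together gives p.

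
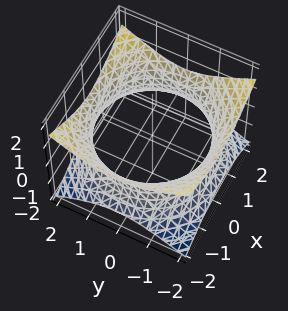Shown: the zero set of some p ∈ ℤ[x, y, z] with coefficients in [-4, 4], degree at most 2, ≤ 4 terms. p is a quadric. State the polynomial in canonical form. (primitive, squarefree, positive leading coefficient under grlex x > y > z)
The degree is 2 — one connected sheet with a waist; a quadric.
Symmetries: every cross-section ⟂ z is a circle, so x, y appear only via x² + y²; it's symmetric under z → −z, forcing even powers of z.
Against the integer gridlines: a circular section at z = 0 has radius between 1 and 2; no z-intercept at any integer in the box.
Putting this together gives p.

x^2 + y^2 - 2*z^2 - 3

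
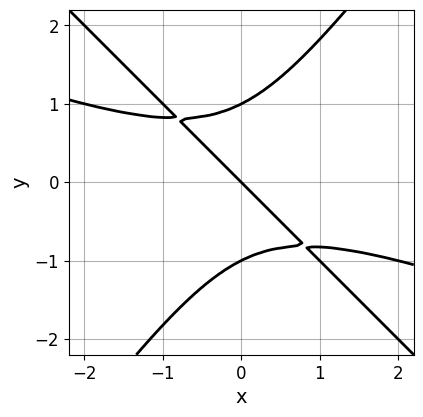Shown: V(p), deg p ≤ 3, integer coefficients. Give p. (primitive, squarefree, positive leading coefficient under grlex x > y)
First, degree: the shape is more complex than any degree-2 curve, so deg p = 3.
Next, reading off the gridlines: among the integer gridlines, it crosses the y-axis at y ∈ {-1, 0, 1}; it meets the x-axis at x = 0 (among the integer gridlines).
Finally, assembling these constraints gives the stated polynomial.

x^3 + 3*x^2*y - 2*y^3 + 2*x + 2*y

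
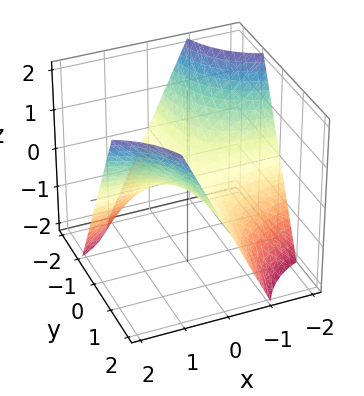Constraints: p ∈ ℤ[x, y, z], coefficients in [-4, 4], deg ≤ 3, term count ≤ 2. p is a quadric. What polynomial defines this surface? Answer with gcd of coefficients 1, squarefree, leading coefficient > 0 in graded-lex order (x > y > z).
1. Degree: a saddle surface; a quadric, so deg p = 2.
2. Reading off the gridlines: it crosses the z-axis at the gridline z = 0; the visible y-axis segment lies entirely on the surface; every point of the x-axis in the box is on the surface.
3. Matching integer coefficients to the picture gives p.

x*y - z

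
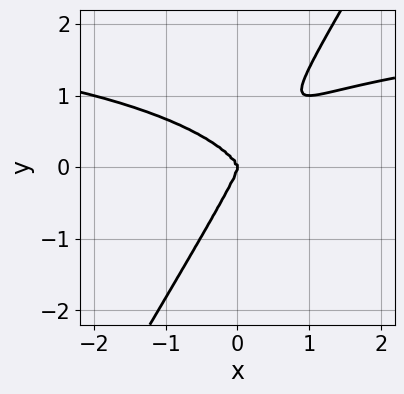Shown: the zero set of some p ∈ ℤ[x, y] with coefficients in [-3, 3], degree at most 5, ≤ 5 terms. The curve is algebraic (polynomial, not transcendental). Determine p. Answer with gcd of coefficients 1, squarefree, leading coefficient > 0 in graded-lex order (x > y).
1. Degree: no degree-3 curve has this shape, so deg p = 4.
2. Reading off the gridlines: it crosses the y-axis at the gridline y = 0; it crosses the x-axis at the gridline x = 0.
3. Fitting integer coefficients to these (and the overall shape) gives p.

x^3*y + 3*x*y^3 - 2*y^4 - 2*x^3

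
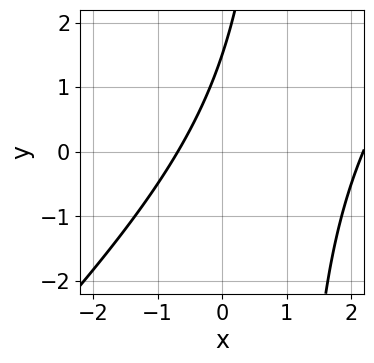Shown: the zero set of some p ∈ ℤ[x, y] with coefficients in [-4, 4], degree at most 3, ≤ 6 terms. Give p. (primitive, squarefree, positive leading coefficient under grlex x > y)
2*x^2 - 2*x*y - 3*x + 2*y - 3

First, degree: the shape is more complex than any degree-1 curve, so deg p = 2.
Finally, the integer polynomial consistent with all of this is the stated p.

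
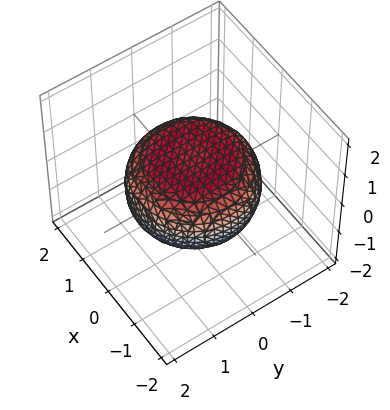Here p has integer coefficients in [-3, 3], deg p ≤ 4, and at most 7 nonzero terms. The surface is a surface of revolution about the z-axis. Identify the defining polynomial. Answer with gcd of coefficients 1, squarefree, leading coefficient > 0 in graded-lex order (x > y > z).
x^4 + 2*x^2*y^2 + y^4 - x^2 - y^2 + 3*z^2 - 2

First, the degree is 4 — no degree-3 surface has this shape.
Next, symmetry: the surface is invariant under rotation about z: p = q(x² + y², z).
Next, reading off the gridlines: a circular section at z = 0 has radius between 1 and 2.
Finally, together with the visible shape, these determine p as stated.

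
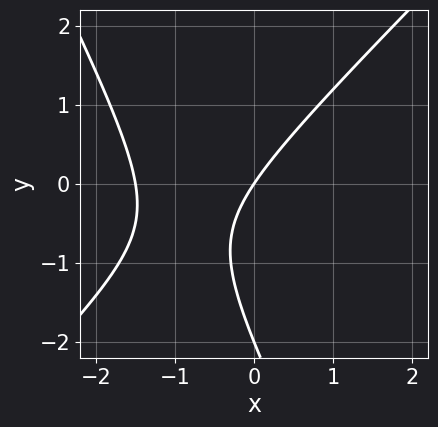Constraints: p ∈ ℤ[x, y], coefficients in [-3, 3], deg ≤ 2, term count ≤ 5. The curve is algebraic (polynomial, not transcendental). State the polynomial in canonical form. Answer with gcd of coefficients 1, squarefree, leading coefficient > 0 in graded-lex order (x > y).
2*x^2 - x*y - y^2 + 3*x - 2*y

1. deg p = 2. A generic line meets the curve in up to 2 points.
2. From the axis intercepts and sections: one x-axis crossing is at x = 0; among the integer gridlines, it crosses the y-axis at y ∈ {-2, 0}.
3. Fitting integer coefficients to these (and the overall shape) gives p.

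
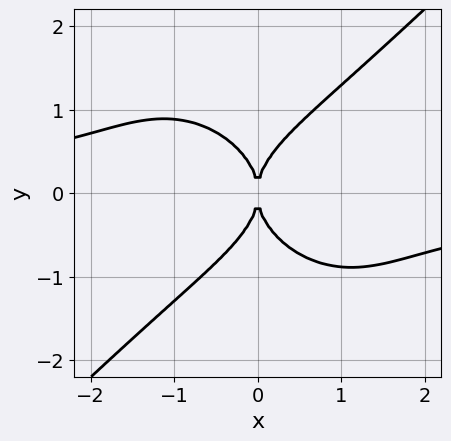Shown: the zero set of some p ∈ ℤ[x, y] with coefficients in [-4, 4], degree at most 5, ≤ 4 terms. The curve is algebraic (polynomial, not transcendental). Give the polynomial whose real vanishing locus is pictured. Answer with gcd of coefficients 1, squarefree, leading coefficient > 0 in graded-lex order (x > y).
(a) deg p = 4. No degree-3 curve has this shape.
(b) Against the integer gridlines: one y-axis crossing is at y = 0; one x-axis crossing is at x = 0.
(c) These observations pin down the coefficients.

2*x^3*y - 2*y^4 + 3*x^2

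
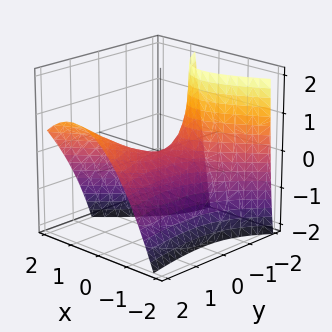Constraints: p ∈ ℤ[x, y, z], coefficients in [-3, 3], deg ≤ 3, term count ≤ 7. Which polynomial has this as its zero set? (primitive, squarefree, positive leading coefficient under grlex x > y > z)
3*x^2 - 3*x*y - y^2 + 2*y*z + 3*z

First, degree: no degree-1 surface has this shape, so deg p = 2.
Next, reading off the gridlines: it crosses the y-axis at the gridline y = 0; it crosses the x-axis at the gridline x = 0; it meets the z-axis at z = 0 (among the integer gridlines).
Finally, solving for integer coefficients yields p as stated.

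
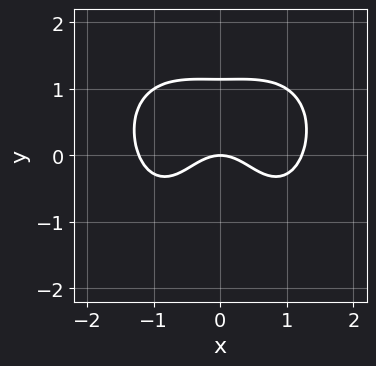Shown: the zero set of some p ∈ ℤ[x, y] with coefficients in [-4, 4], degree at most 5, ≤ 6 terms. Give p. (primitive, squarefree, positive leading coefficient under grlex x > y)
2*x^4 + 2*x^2*y^2 + 2*y^4 - 3*x^2 - 3*y

1. The degree is 4 — a generic line meets the curve in up to 4 points.
2. Symmetries: the x ↦ −x reflection is a symmetry, so x appears only in even powers.
3. From the axis intercepts and sections: one x-axis crossing is at x = 0; it meets the y-axis at y = 0 (among the integer gridlines).
4. These observations pin down the coefficients.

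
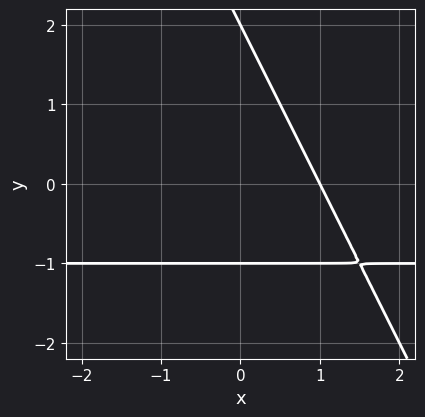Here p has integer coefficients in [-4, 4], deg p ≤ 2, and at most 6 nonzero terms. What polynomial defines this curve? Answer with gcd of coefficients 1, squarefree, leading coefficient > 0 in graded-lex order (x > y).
1. deg p = 2. The shape is more complex than any degree-1 curve.
2. From the axis intercepts and sections: among the integer gridlines, it crosses the y-axis at y ∈ {-1, 2}; it meets the x-axis at x = 1 (among the integer gridlines).
3. These observations pin down the coefficients.

2*x*y + y^2 + 2*x - y - 2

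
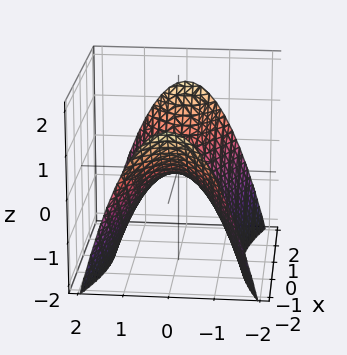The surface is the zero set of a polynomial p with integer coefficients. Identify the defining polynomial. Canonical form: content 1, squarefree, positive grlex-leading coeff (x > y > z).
x^2 - 3*y^2 - 3*z

First, deg p = 2.
Then, symmetries: mirror symmetry x ↦ −x ⇒ only even powers of x; it's symmetric under y → −y, forcing even powers of y.
Then, reading off the gridlines: it meets the x-axis at x = 0 (among the integer gridlines); one y-axis crossing is at y = 0; it crosses the z-axis at the gridline z = 0.
Finally, assembling these constraints gives the stated polynomial.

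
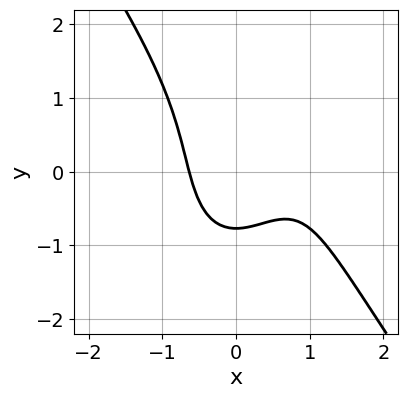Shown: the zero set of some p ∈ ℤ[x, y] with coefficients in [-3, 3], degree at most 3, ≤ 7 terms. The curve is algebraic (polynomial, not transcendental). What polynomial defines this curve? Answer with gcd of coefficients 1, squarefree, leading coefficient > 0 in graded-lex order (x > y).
The degree is 3 — no degree-2 curve has this shape.
Matching integer coefficients to the picture gives p.

3*x^3 + y^3 - 3*x^2 + 2*y + 2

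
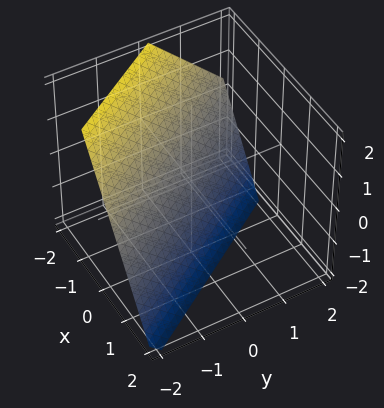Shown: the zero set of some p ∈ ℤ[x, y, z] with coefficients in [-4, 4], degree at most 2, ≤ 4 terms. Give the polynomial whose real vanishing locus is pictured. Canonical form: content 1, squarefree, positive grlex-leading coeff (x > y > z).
3*x + 2*y + 2*z + 2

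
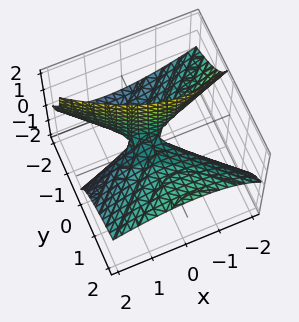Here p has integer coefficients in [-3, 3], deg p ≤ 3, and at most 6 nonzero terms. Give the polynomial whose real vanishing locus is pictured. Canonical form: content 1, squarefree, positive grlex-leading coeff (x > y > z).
(a) The degree is 2 — a generic line meets the surface in up to 2 points.
(b) From the visible intercepts: it meets the y-axis at y = 0 (among the integer gridlines); one x-axis crossing is at x = 0.
(c) Putting this together gives p.

x^2 + x*z - y^2 + 3*y*z + z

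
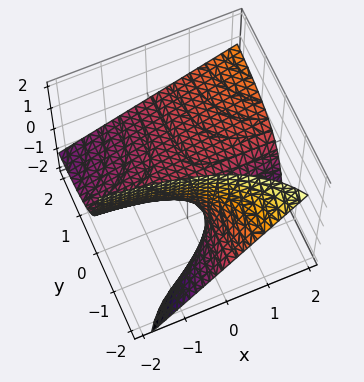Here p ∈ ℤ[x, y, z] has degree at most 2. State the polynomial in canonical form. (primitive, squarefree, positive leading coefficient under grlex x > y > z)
2*x*y - 3*y*z - 3*z

First, degree: a generic line meets the surface in up to 2 points, so deg p = 2.
Next, against the integer gridlines: the visible x-axis segment lies entirely on the surface; the visible y-axis segment lies entirely on the surface.
Finally, matching integer coefficients to the picture gives p.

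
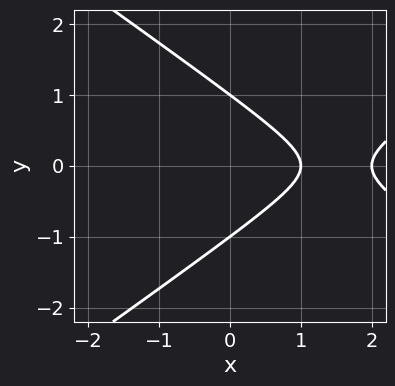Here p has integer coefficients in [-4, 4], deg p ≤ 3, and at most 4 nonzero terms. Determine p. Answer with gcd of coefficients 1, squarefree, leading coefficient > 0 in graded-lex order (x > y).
1. deg p = 2. No degree-1 curve has this shape.
2. Symmetries: mirror symmetry y ↦ −y ⇒ only even powers of y.
3. Checking where it meets the axes: among the integer gridlines, it crosses the y-axis at y ∈ {-1, 1}; the x-axis gridline crossings are at x ∈ {1, 2}.
4. Matching integer coefficients to the picture gives p.

x^2 - 2*y^2 - 3*x + 2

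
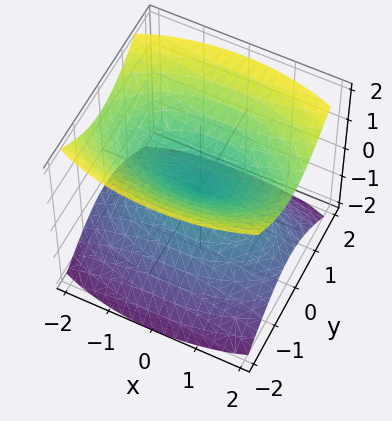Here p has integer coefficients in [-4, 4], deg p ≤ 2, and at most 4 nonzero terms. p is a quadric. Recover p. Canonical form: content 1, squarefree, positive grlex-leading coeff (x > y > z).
x^2 + 3*y^2 - 3*z^2

The picture has 2 separate pieces. They look like related sheets of one shape, so recover p as a whole.
The degree is 2 — two nappes meeting at a single point; a quadric.
Symmetries: the z ↦ −z reflection is a symmetry, so z appears only in even powers; the y ↦ −y reflection is a symmetry, so y appears only in even powers; it's symmetric under x → −x, forcing even powers of x.
Checking where it meets the axes: one y-axis crossing is at y = 0; it crosses the z-axis at the gridline z = 0; it meets the x-axis at x = 0 (among the integer gridlines).
Fitting integer coefficients to these (and the overall shape) gives p.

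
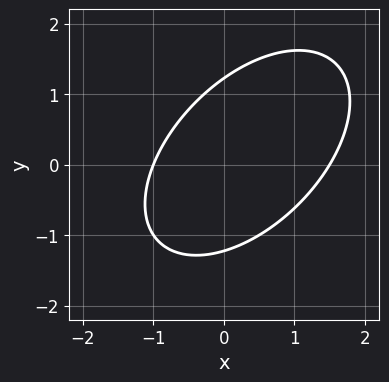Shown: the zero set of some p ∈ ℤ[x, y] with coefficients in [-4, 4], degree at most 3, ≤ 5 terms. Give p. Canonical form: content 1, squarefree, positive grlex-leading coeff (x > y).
2*x^2 - 2*x*y + 2*y^2 - x - 3

(a) The degree is 2 — the shape is more complex than any degree-1 curve.
(b) Observable constraints: one x-axis crossing is at x = -1.
(c) Together with the visible shape, these determine p as stated.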